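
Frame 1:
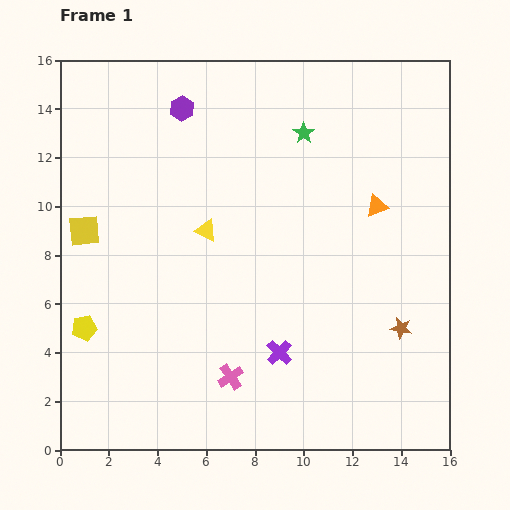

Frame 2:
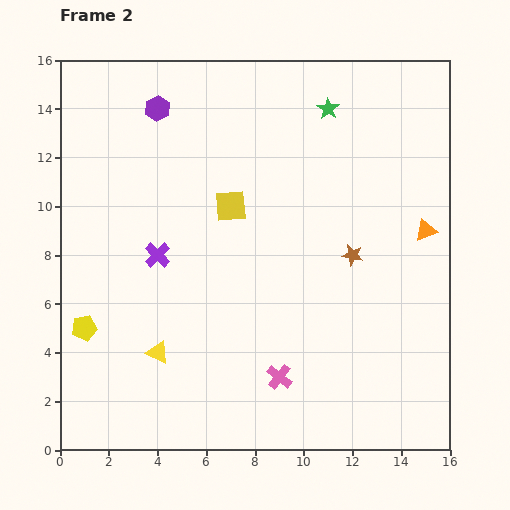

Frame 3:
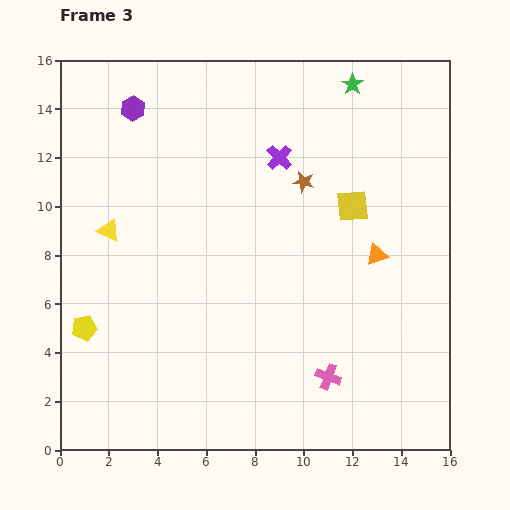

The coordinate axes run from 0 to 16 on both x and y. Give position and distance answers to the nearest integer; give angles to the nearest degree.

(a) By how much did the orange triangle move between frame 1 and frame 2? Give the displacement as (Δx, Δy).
(2, -1)

The orange triangle was at (13, 10) in frame 1 and (15, 9) in frame 2.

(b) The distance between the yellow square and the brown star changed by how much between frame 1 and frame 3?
-12

Distance in frame 1: 14. Distance in frame 3: 2.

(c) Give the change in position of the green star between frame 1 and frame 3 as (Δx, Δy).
(2, 2)

The green star was at (10, 13) in frame 1 and (12, 15) in frame 3.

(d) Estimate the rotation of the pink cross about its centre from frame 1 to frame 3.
36° counter-clockwise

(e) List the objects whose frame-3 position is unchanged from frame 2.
the yellow pentagon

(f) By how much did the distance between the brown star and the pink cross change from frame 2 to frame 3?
+2

Distance in frame 2: 6. Distance in frame 3: 8.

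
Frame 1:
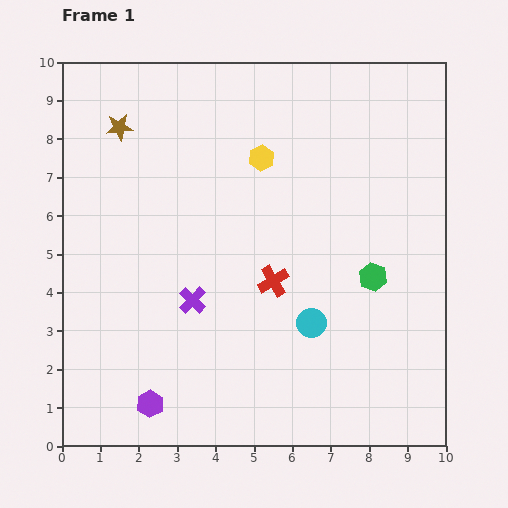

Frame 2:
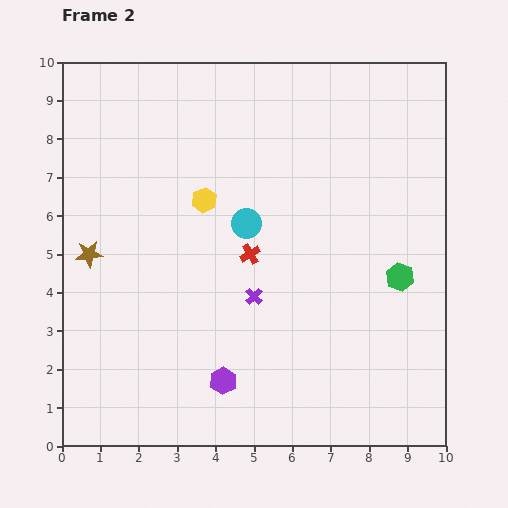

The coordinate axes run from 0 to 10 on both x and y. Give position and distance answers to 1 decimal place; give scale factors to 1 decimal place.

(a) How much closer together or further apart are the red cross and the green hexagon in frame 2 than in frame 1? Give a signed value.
+1.3

Distance in frame 1: 2.6. Distance in frame 2: 3.9.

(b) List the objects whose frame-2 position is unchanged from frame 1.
none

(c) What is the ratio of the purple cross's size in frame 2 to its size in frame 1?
0.6×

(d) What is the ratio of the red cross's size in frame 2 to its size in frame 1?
0.7×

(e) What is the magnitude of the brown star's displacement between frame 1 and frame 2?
3.4

The brown star moved from (1.5, 8.3) to (0.7, 5.0), a distance of √(0.8² + 3.3²) ≈ 3.4.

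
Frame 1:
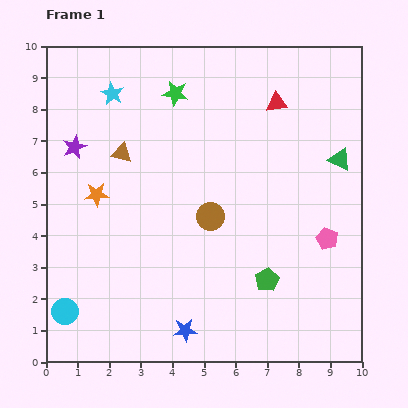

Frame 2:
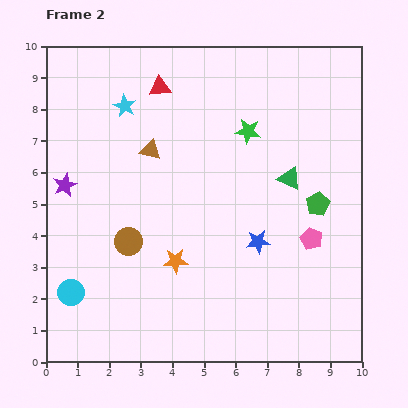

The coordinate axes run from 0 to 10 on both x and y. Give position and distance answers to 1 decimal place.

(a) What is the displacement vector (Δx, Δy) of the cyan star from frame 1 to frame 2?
(0.4, -0.4)

The cyan star was at (2.1, 8.5) in frame 1 and (2.5, 8.1) in frame 2.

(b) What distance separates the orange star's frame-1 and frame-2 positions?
3.3

The orange star moved from (1.6, 5.3) to (4.1, 3.2), a distance of √(2.5² + 2.1²) ≈ 3.3.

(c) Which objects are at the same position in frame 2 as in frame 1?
none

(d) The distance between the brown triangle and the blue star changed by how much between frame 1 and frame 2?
-1.4

Distance in frame 1: 5.9. Distance in frame 2: 4.5.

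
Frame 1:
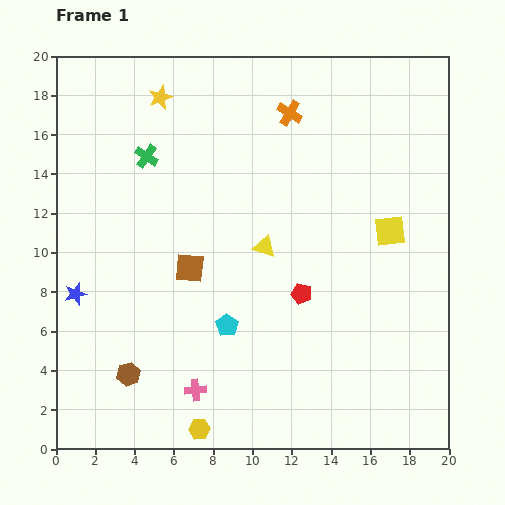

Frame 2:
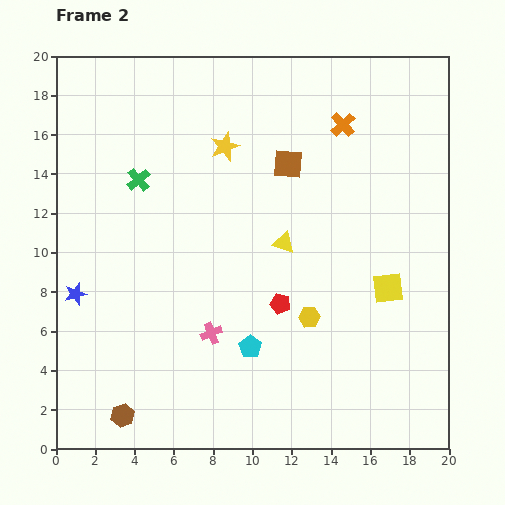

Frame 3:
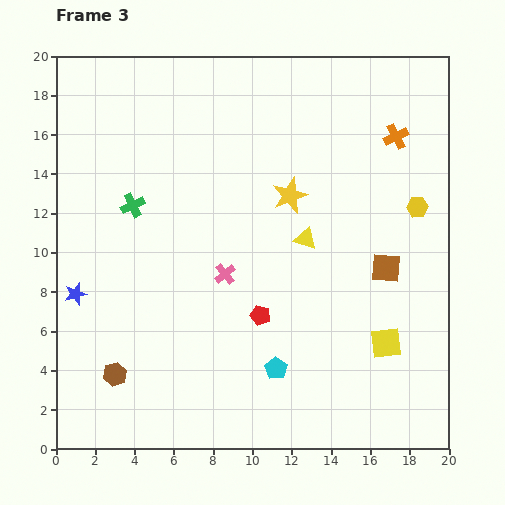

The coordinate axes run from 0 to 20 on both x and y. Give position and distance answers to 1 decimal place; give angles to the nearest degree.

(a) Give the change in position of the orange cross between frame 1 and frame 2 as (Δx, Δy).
(2.7, -0.6)

The orange cross was at (11.9, 17.1) in frame 1 and (14.6, 16.5) in frame 2.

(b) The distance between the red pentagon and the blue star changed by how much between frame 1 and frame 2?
-1.1

Distance in frame 1: 11.5. Distance in frame 2: 10.4.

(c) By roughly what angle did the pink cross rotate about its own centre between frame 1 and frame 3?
32° counter-clockwise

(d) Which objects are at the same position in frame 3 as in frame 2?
the blue star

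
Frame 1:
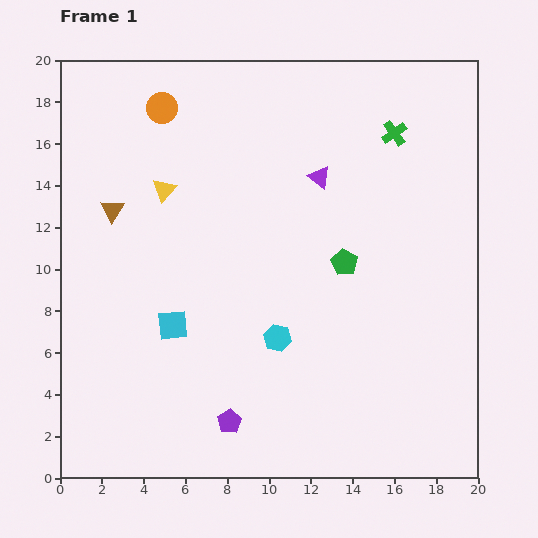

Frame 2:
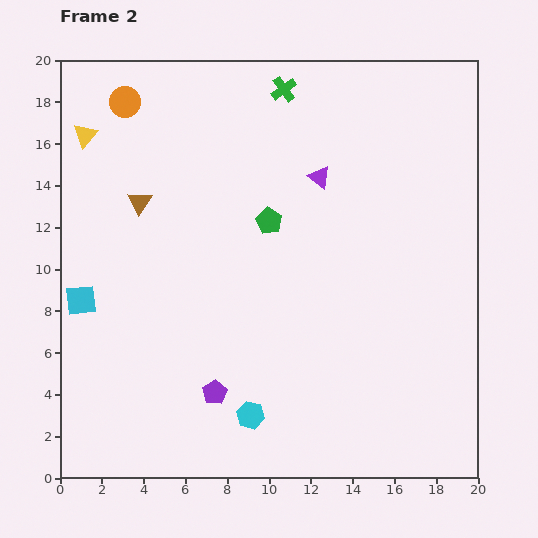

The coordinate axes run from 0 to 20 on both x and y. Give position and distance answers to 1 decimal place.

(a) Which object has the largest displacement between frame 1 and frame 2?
the green cross

(moved 5.7; next 4.6)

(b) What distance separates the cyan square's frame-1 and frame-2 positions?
4.6

The cyan square moved from (5.4, 7.3) to (1.0, 8.5), a distance of √(4.4² + 1.2²) ≈ 4.6.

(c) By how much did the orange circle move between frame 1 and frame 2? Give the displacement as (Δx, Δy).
(-1.8, 0.3)

The orange circle was at (4.9, 17.7) in frame 1 and (3.1, 18.0) in frame 2.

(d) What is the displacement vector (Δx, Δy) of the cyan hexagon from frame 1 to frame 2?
(-1.3, -3.7)

The cyan hexagon was at (10.4, 6.7) in frame 1 and (9.1, 3.0) in frame 2.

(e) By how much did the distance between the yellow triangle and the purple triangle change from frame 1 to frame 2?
+4.0

Distance in frame 1: 7.4. Distance in frame 2: 11.4.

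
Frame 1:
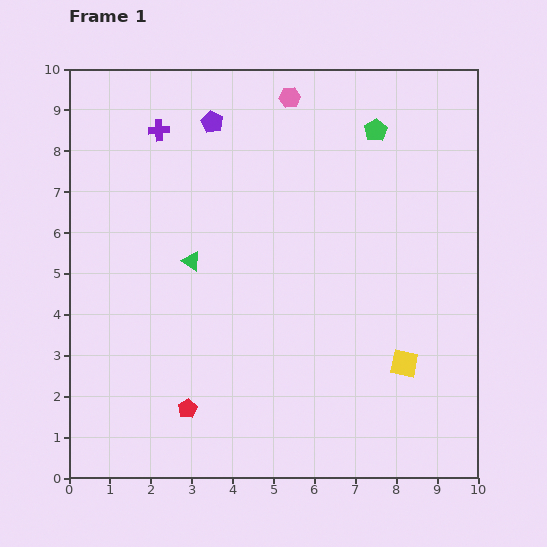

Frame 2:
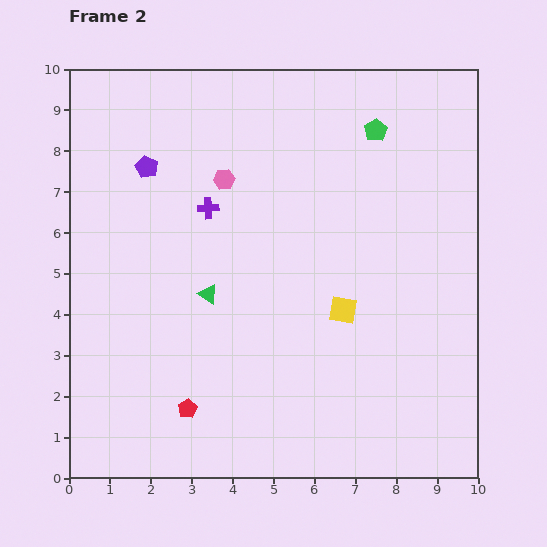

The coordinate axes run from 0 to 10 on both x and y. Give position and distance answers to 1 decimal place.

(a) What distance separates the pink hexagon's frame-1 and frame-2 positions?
2.6

The pink hexagon moved from (5.4, 9.3) to (3.8, 7.3), a distance of √(1.6² + 2.0²) ≈ 2.6.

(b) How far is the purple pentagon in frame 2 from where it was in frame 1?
1.9

The purple pentagon moved from (3.5, 8.7) to (1.9, 7.6), a distance of √(1.6² + 1.1²) ≈ 1.9.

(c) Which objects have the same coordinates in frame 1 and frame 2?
the green pentagon, the red pentagon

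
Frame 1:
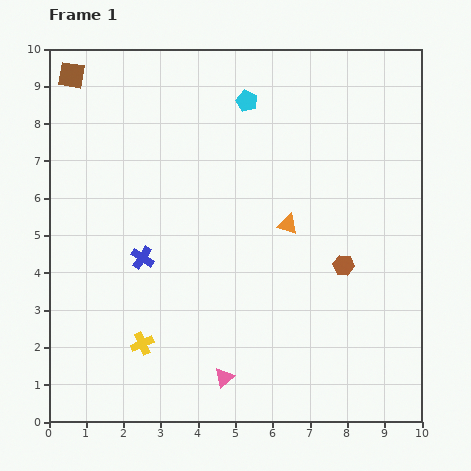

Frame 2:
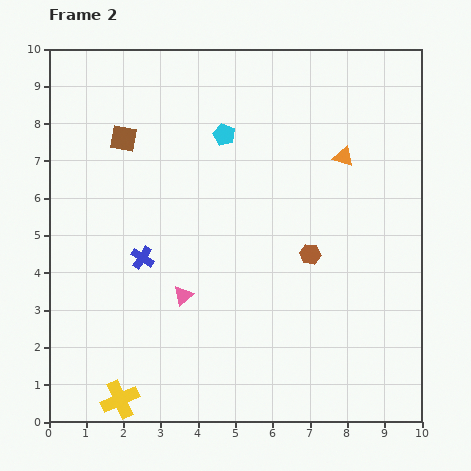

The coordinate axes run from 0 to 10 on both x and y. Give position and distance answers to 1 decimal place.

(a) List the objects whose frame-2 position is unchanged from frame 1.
the blue cross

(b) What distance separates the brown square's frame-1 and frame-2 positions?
2.2

The brown square moved from (0.6, 9.3) to (2.0, 7.6), a distance of √(1.4² + 1.7²) ≈ 2.2.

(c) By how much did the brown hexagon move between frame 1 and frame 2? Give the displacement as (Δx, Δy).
(-0.9, 0.3)

The brown hexagon was at (7.9, 4.2) in frame 1 and (7.0, 4.5) in frame 2.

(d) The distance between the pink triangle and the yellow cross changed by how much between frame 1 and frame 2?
+0.9

Distance in frame 1: 2.4. Distance in frame 2: 3.3.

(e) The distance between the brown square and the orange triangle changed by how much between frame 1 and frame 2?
-1.1

Distance in frame 1: 7.0. Distance in frame 2: 5.9.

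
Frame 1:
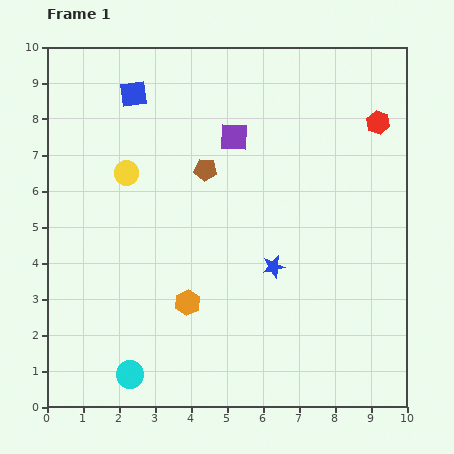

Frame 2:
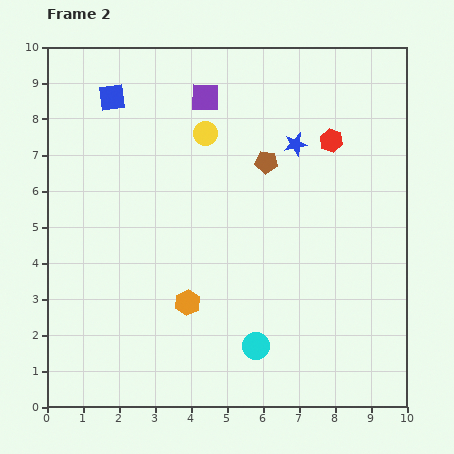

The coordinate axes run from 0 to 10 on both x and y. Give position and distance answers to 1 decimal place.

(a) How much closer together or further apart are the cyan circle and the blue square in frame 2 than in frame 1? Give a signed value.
+0.2

Distance in frame 1: 7.8. Distance in frame 2: 8.0.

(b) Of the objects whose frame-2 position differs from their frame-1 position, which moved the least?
the blue square

(moved 0.6)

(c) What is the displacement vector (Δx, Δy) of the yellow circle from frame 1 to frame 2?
(2.2, 1.1)

The yellow circle was at (2.2, 6.5) in frame 1 and (4.4, 7.6) in frame 2.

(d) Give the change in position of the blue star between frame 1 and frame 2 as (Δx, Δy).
(0.6, 3.4)

The blue star was at (6.3, 3.9) in frame 1 and (6.9, 7.3) in frame 2.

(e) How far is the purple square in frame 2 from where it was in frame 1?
1.4

The purple square moved from (5.2, 7.5) to (4.4, 8.6), a distance of √(0.8² + 1.1²) ≈ 1.4.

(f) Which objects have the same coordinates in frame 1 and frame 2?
the orange hexagon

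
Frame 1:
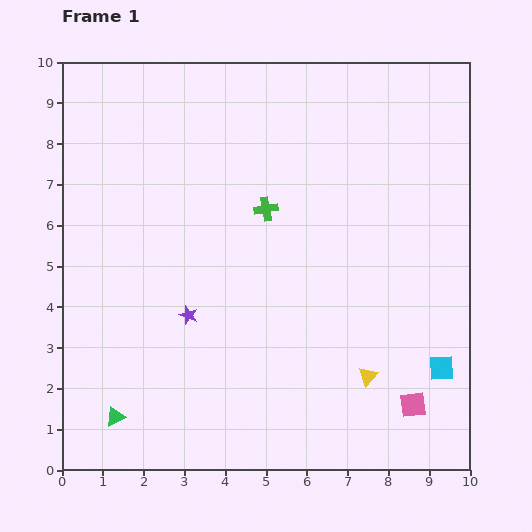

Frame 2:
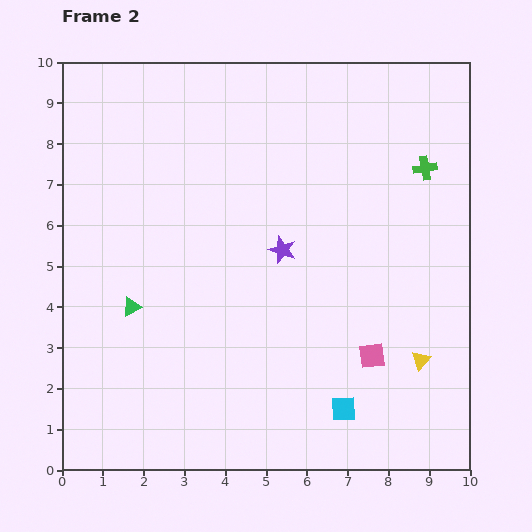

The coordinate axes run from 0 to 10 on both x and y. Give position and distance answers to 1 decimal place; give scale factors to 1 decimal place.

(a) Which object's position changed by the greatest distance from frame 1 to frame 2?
the green cross

(moved 4.0; next 2.8)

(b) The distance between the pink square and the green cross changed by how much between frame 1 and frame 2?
-1.2

Distance in frame 1: 6.0. Distance in frame 2: 4.8.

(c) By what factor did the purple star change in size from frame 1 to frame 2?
1.4×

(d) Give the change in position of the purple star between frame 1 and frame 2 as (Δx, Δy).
(2.3, 1.6)

The purple star was at (3.1, 3.8) in frame 1 and (5.4, 5.4) in frame 2.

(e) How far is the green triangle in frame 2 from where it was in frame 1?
2.7

The green triangle moved from (1.3, 1.3) to (1.7, 4.0), a distance of √(0.4² + 2.7²) ≈ 2.7.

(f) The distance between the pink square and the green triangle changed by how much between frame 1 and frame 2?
-1.3

Distance in frame 1: 7.3. Distance in frame 2: 6.0.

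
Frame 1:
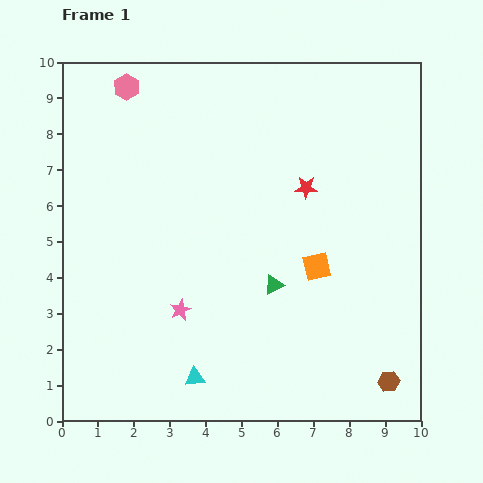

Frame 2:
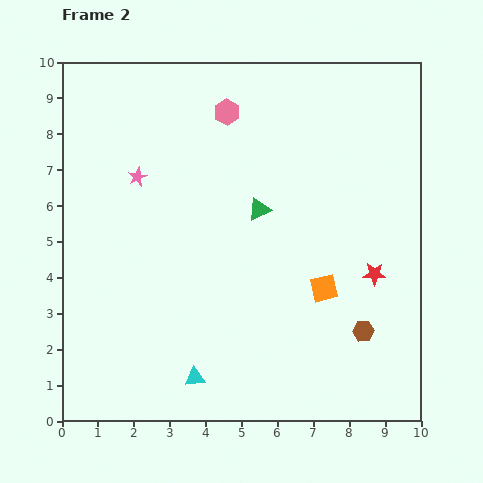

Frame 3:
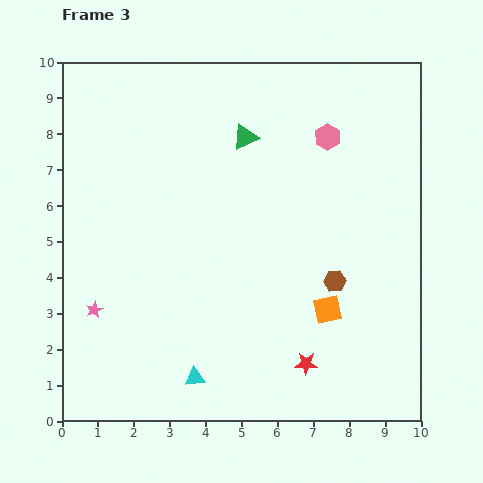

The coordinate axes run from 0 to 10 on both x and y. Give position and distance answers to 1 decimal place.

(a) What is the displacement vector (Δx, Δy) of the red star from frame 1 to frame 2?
(1.9, -2.4)

The red star was at (6.8, 6.5) in frame 1 and (8.7, 4.1) in frame 2.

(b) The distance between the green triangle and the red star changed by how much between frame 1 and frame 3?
+3.7

Distance in frame 1: 2.8. Distance in frame 3: 6.5.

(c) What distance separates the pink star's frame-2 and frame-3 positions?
3.9

The pink star moved from (2.1, 6.8) to (0.9, 3.1), a distance of √(1.2² + 3.7²) ≈ 3.9.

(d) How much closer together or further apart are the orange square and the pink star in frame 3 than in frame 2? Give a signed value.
+0.4

Distance in frame 2: 6.1. Distance in frame 3: 6.5.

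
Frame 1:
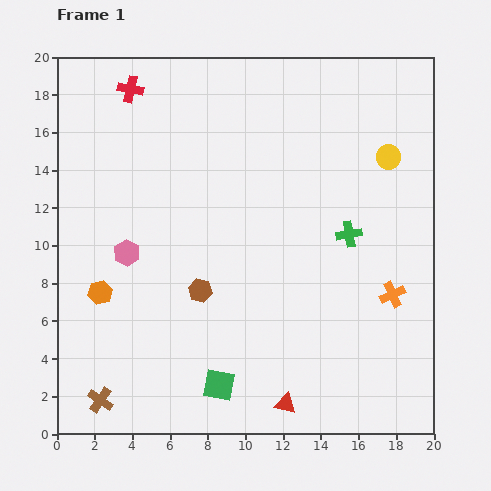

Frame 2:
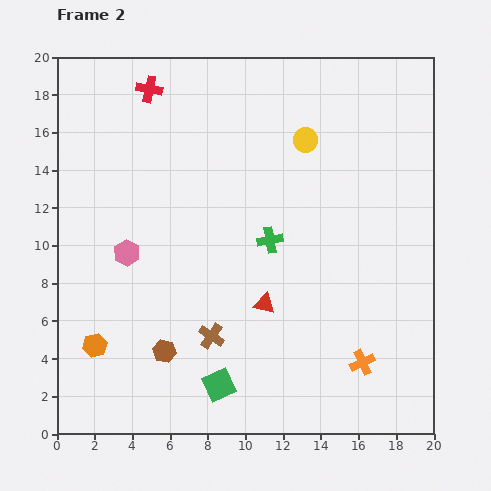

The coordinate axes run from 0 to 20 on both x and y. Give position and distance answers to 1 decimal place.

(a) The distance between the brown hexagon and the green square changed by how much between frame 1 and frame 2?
-1.7

Distance in frame 1: 5.1. Distance in frame 2: 3.4.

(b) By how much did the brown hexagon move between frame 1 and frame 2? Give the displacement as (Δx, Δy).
(-1.9, -3.2)

The brown hexagon was at (7.6, 7.6) in frame 1 and (5.7, 4.4) in frame 2.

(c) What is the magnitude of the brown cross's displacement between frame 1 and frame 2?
6.8

The brown cross moved from (2.3, 1.8) to (8.2, 5.2), a distance of √(5.9² + 3.4²) ≈ 6.8.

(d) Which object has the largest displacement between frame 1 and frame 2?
the brown cross

(moved 6.8; next 5.4)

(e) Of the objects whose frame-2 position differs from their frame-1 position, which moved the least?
the red cross

(moved 1.0)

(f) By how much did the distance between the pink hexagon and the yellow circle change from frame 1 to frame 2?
-3.6

Distance in frame 1: 14.8. Distance in frame 2: 11.2.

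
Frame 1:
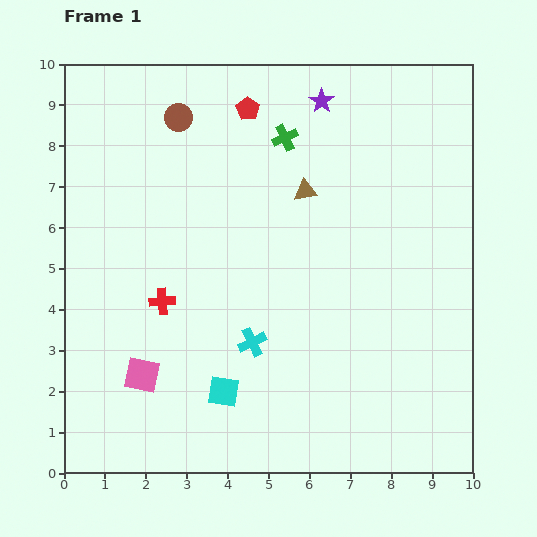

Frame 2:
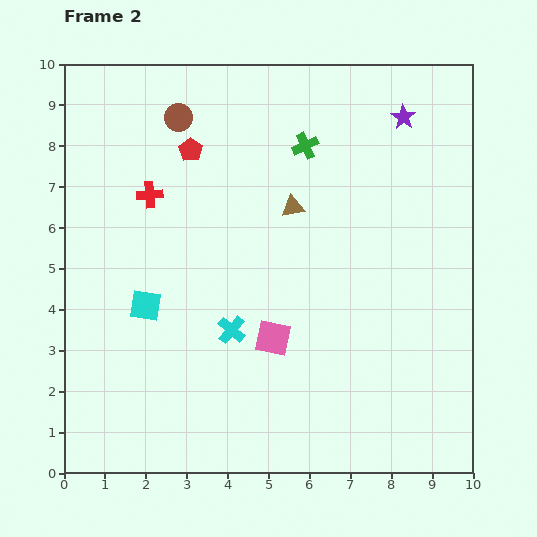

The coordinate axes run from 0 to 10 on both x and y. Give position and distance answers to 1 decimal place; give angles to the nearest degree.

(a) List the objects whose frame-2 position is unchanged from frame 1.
the brown circle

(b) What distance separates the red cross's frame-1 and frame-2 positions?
2.6

The red cross moved from (2.4, 4.2) to (2.1, 6.8), a distance of √(0.3² + 2.6²) ≈ 2.6.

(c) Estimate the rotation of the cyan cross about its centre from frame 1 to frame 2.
24° counter-clockwise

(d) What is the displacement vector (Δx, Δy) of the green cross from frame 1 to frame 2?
(0.5, -0.2)

The green cross was at (5.4, 8.2) in frame 1 and (5.9, 8.0) in frame 2.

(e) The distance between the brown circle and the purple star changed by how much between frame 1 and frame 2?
+2.0

Distance in frame 1: 3.5. Distance in frame 2: 5.5.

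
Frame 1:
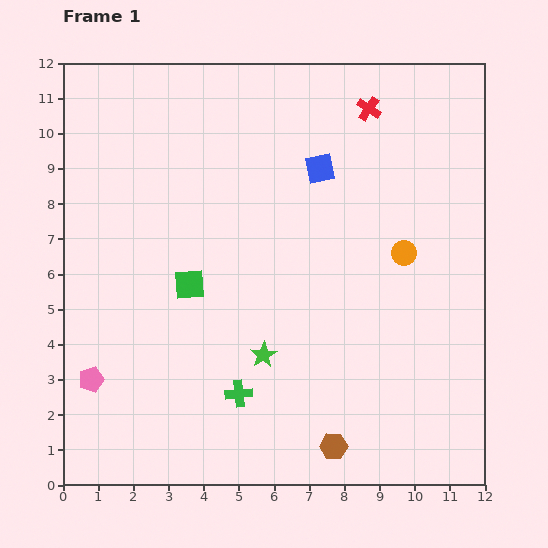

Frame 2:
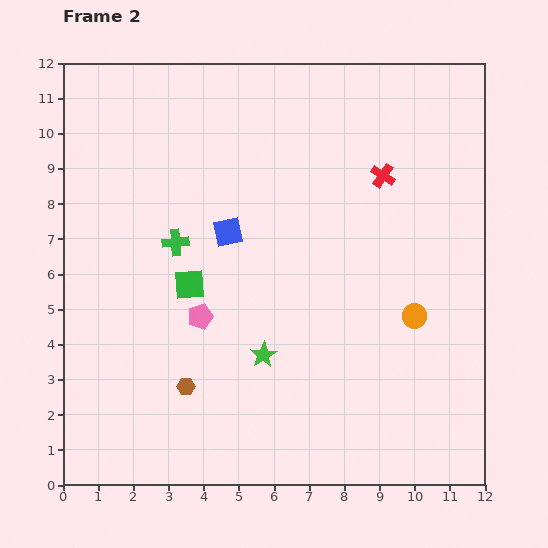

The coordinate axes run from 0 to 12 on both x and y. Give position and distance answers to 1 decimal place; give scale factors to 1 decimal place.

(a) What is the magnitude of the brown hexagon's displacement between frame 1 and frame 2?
4.5

The brown hexagon moved from (7.7, 1.1) to (3.5, 2.8), a distance of √(4.2² + 1.7²) ≈ 4.5.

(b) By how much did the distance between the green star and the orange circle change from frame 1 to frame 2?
-0.5

Distance in frame 1: 4.9. Distance in frame 2: 4.4.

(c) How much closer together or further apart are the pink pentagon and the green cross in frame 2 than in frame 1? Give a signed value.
-2.0

Distance in frame 1: 4.2. Distance in frame 2: 2.2.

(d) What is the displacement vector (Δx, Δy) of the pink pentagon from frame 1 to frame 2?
(3.1, 1.8)

The pink pentagon was at (0.8, 3.0) in frame 1 and (3.9, 4.8) in frame 2.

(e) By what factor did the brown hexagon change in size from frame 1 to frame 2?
0.7×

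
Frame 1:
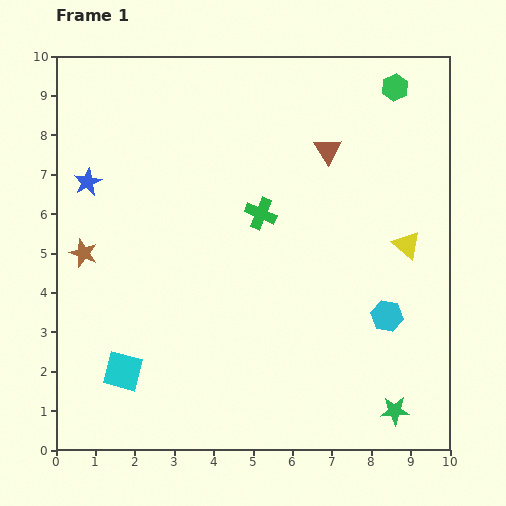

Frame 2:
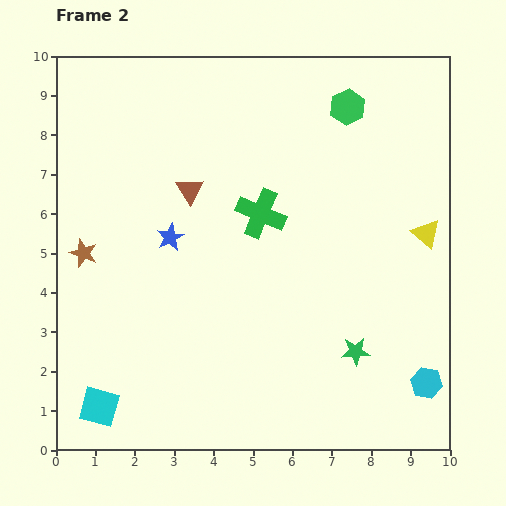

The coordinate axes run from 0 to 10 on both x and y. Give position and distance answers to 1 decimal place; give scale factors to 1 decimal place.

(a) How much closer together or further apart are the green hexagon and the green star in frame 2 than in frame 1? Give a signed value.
-2.0

Distance in frame 1: 8.2. Distance in frame 2: 6.2.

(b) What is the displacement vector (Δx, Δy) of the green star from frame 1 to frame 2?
(-1.0, 1.5)

The green star was at (8.6, 1.0) in frame 1 and (7.6, 2.5) in frame 2.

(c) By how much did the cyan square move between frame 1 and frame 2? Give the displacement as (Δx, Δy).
(-0.6, -0.9)

The cyan square was at (1.7, 2.0) in frame 1 and (1.1, 1.1) in frame 2.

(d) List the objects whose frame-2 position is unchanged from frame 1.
the green cross, the brown star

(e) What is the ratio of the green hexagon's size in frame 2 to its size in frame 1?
1.3×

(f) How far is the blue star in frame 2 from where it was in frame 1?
2.5

The blue star moved from (0.8, 6.8) to (2.9, 5.4), a distance of √(2.1² + 1.4²) ≈ 2.5.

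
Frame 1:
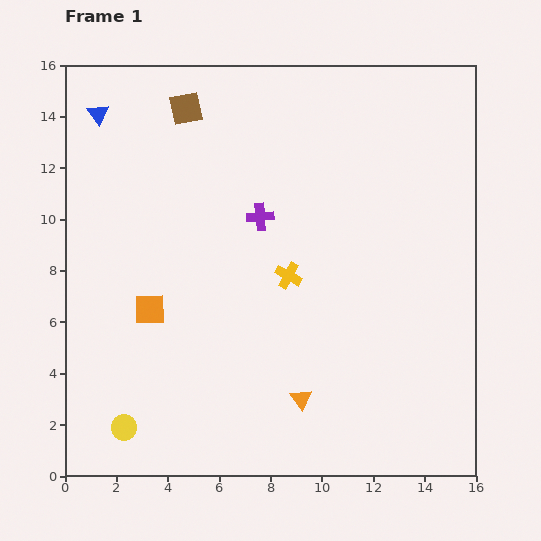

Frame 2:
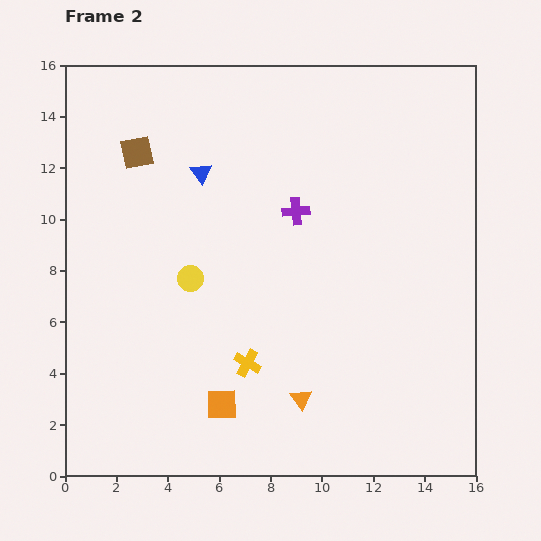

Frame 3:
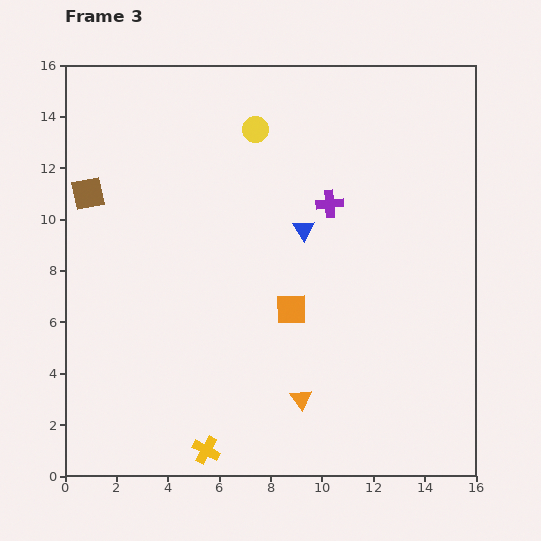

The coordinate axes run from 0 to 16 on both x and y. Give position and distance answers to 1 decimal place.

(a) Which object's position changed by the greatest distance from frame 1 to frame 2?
the yellow circle

(moved 6.4; next 4.6)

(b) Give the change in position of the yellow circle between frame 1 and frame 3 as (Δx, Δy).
(5.1, 11.6)

The yellow circle was at (2.3, 1.9) in frame 1 and (7.4, 13.5) in frame 3.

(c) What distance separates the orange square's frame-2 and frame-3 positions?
4.6

The orange square moved from (6.1, 2.8) to (8.8, 6.5), a distance of √(2.7² + 3.7²) ≈ 4.6.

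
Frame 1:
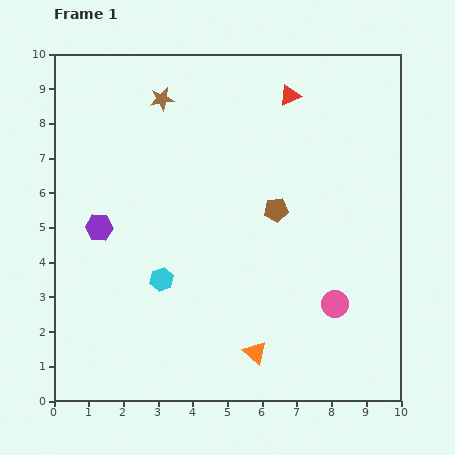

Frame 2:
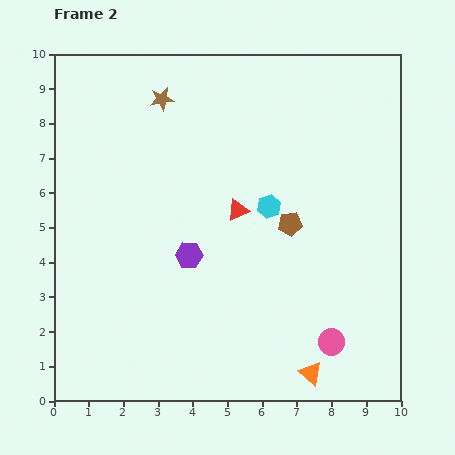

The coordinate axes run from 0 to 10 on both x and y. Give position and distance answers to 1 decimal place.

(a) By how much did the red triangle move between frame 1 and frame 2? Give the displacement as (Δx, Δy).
(-1.5, -3.3)

The red triangle was at (6.8, 8.8) in frame 1 and (5.3, 5.5) in frame 2.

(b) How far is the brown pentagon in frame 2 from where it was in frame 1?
0.6

The brown pentagon moved from (6.4, 5.5) to (6.8, 5.1), a distance of √(0.4² + 0.4²) ≈ 0.6.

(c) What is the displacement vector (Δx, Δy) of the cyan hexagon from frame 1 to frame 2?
(3.1, 2.1)

The cyan hexagon was at (3.1, 3.5) in frame 1 and (6.2, 5.6) in frame 2.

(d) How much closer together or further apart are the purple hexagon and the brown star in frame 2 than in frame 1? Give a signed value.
+0.5

Distance in frame 1: 4.1. Distance in frame 2: 4.6.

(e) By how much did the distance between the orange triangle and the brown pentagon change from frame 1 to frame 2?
+0.2

Distance in frame 1: 4.1. Distance in frame 2: 4.3.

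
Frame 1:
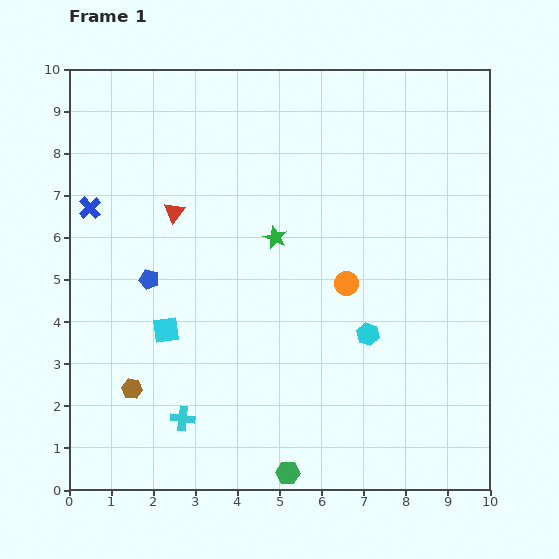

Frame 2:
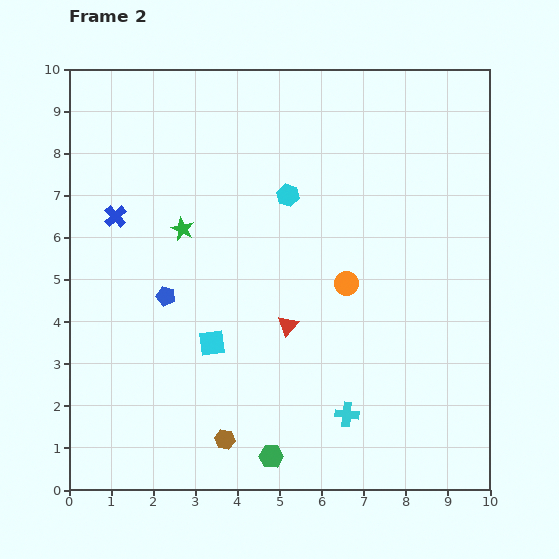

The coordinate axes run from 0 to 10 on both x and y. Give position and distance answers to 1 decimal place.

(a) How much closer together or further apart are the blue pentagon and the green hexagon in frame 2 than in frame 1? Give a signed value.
-1.2

Distance in frame 1: 5.7. Distance in frame 2: 4.5.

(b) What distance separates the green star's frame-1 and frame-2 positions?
2.2

The green star moved from (4.9, 6.0) to (2.7, 6.2), a distance of √(2.2² + 0.2²) ≈ 2.2.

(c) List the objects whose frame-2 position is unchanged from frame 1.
the orange circle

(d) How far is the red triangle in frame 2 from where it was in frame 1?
3.8

The red triangle moved from (2.5, 6.6) to (5.2, 3.9), a distance of √(2.7² + 2.7²) ≈ 3.8.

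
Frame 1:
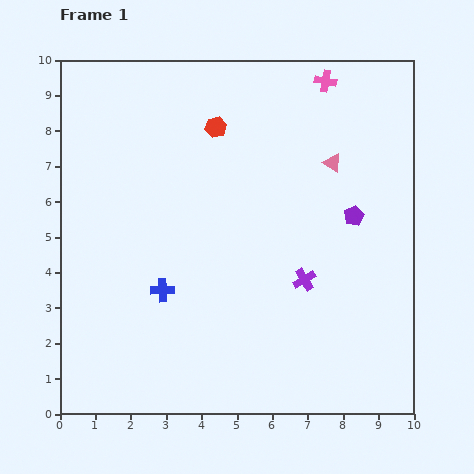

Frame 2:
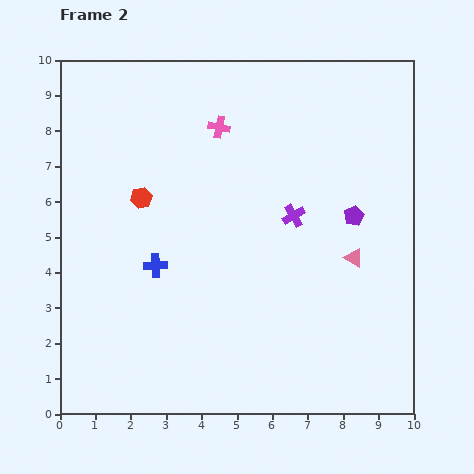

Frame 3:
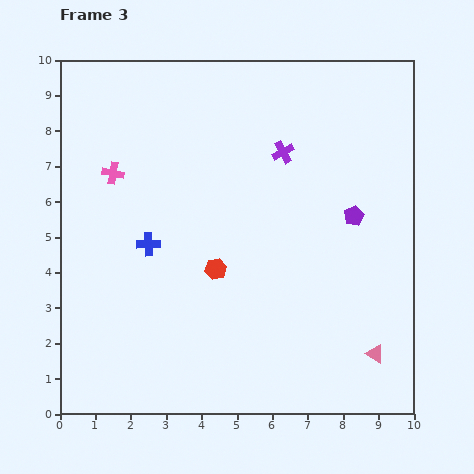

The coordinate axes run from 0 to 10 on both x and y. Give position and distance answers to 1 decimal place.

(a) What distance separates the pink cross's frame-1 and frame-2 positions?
3.3

The pink cross moved from (7.5, 9.4) to (4.5, 8.1), a distance of √(3.0² + 1.3²) ≈ 3.3.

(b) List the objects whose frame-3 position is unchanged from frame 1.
the purple pentagon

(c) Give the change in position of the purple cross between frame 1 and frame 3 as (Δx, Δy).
(-0.6, 3.6)

The purple cross was at (6.9, 3.8) in frame 1 and (6.3, 7.4) in frame 3.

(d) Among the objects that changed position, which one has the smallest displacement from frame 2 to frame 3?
the blue cross

(moved 0.6)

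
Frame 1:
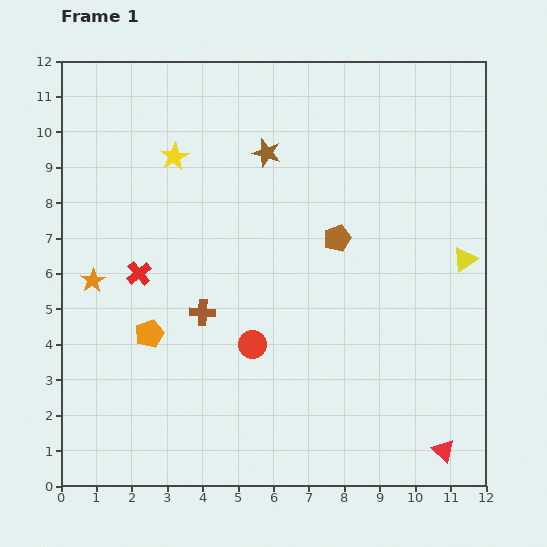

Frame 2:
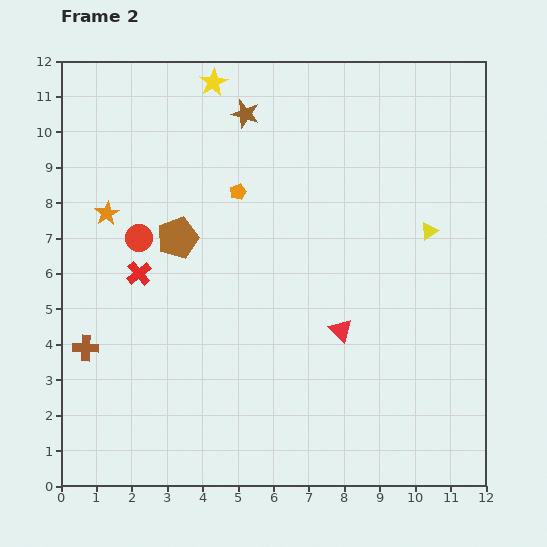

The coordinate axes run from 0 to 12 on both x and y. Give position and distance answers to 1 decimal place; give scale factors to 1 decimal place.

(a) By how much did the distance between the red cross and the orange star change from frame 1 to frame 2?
+0.6

Distance in frame 1: 1.3. Distance in frame 2: 1.9.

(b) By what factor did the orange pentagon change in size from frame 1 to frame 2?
0.6×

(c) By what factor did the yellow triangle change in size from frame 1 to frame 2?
0.7×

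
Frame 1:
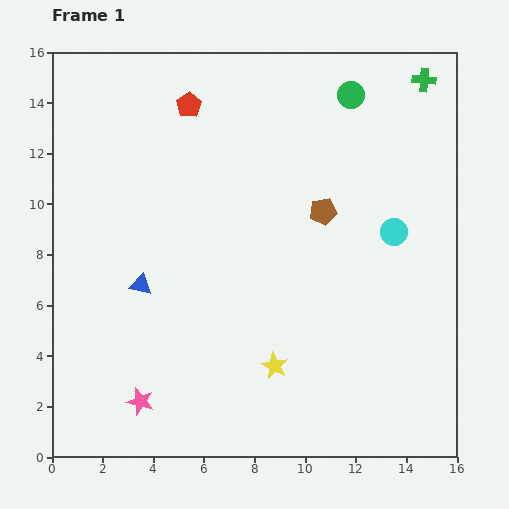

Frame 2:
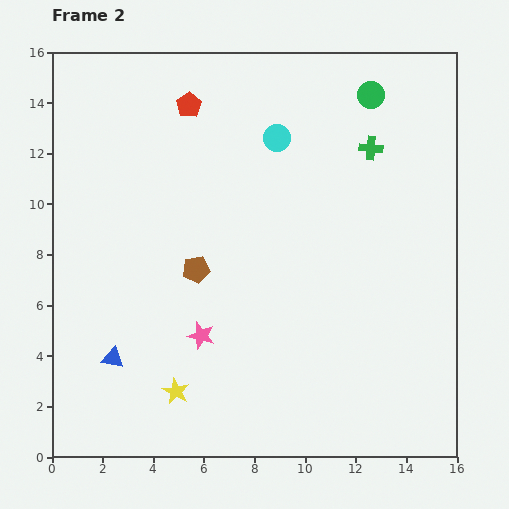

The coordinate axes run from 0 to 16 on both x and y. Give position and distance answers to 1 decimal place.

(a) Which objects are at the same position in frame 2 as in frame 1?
the red pentagon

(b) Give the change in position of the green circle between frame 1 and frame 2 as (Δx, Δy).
(0.8, 0.0)

The green circle was at (11.8, 14.3) in frame 1 and (12.6, 14.3) in frame 2.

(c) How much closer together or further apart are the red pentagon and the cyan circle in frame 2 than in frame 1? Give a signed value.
-5.8

Distance in frame 1: 9.5. Distance in frame 2: 3.7.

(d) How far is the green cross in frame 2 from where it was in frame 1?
3.4

The green cross moved from (14.7, 14.9) to (12.6, 12.2), a distance of √(2.1² + 2.7²) ≈ 3.4.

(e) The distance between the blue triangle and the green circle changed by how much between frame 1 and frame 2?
+3.4

Distance in frame 1: 11.2. Distance in frame 2: 14.6.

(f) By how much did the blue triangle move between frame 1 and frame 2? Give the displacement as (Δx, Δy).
(-1.1, -2.9)

The blue triangle was at (3.5, 6.8) in frame 1 and (2.4, 3.9) in frame 2.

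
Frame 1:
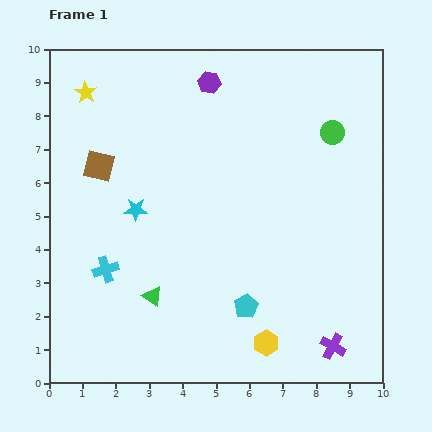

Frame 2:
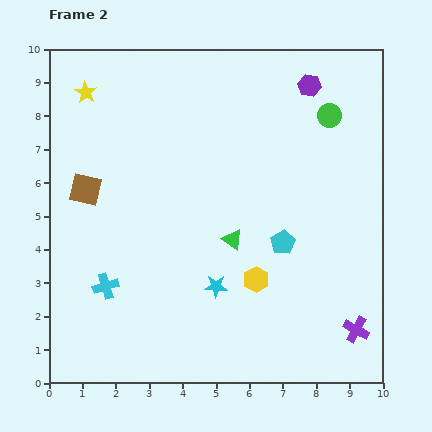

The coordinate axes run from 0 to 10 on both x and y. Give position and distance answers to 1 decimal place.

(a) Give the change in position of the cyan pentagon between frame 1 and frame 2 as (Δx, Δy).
(1.1, 1.9)

The cyan pentagon was at (5.9, 2.3) in frame 1 and (7.0, 4.2) in frame 2.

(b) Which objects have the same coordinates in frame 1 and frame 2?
the yellow star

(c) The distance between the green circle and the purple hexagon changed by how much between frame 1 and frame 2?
-2.9

Distance in frame 1: 4.0. Distance in frame 2: 1.1.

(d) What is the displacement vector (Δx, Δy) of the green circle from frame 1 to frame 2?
(-0.1, 0.5)

The green circle was at (8.5, 7.5) in frame 1 and (8.4, 8.0) in frame 2.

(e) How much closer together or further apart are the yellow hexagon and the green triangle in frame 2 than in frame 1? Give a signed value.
-2.3

Distance in frame 1: 3.7. Distance in frame 2: 1.4.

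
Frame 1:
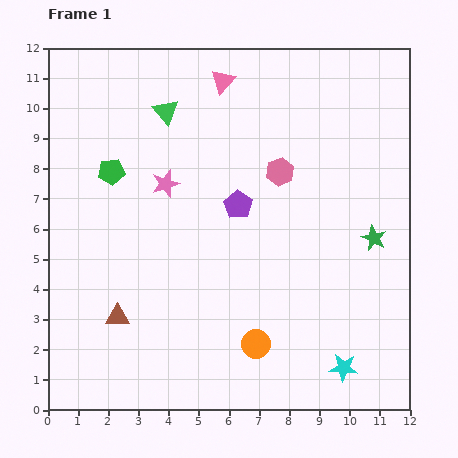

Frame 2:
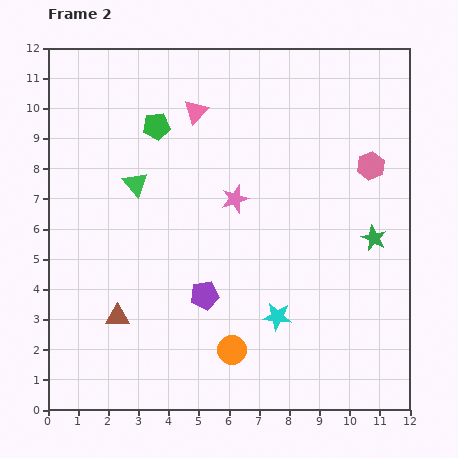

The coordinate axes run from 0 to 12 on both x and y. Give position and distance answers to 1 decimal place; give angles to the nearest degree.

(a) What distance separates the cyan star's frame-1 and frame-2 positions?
2.8

The cyan star moved from (9.8, 1.4) to (7.6, 3.1), a distance of √(2.2² + 1.7²) ≈ 2.8.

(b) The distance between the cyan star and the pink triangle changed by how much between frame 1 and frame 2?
-3.0

Distance in frame 1: 10.3. Distance in frame 2: 7.3.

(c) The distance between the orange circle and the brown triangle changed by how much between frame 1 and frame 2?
-0.7

Distance in frame 1: 4.7. Distance in frame 2: 4.0.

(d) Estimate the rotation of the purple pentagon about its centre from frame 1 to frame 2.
29° clockwise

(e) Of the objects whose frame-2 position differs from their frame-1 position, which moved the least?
the orange circle

(moved 0.8)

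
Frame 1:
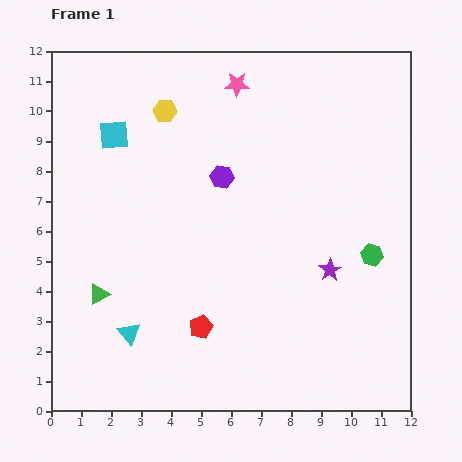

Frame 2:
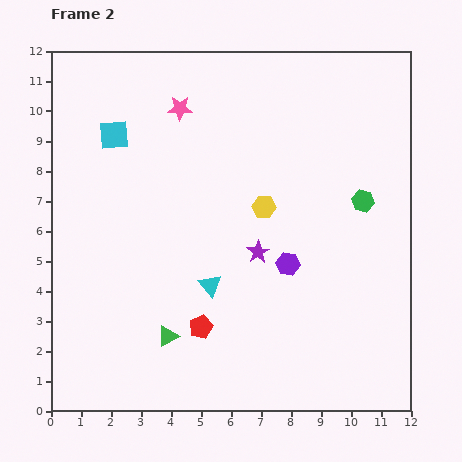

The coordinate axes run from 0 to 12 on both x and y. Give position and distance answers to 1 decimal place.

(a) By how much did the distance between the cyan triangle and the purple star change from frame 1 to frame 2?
-5.1

Distance in frame 1: 7.0. Distance in frame 2: 1.9.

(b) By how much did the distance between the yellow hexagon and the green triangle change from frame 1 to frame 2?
-1.1

Distance in frame 1: 6.5. Distance in frame 2: 5.4.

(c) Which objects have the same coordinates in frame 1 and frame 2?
the cyan square, the red pentagon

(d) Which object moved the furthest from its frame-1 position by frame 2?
the yellow hexagon

(moved 4.6; next 3.6)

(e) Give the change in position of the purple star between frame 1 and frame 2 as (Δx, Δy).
(-2.4, 0.6)

The purple star was at (9.3, 4.7) in frame 1 and (6.9, 5.3) in frame 2.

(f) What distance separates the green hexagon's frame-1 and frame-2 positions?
1.8

The green hexagon moved from (10.7, 5.2) to (10.4, 7.0), a distance of √(0.3² + 1.8²) ≈ 1.8.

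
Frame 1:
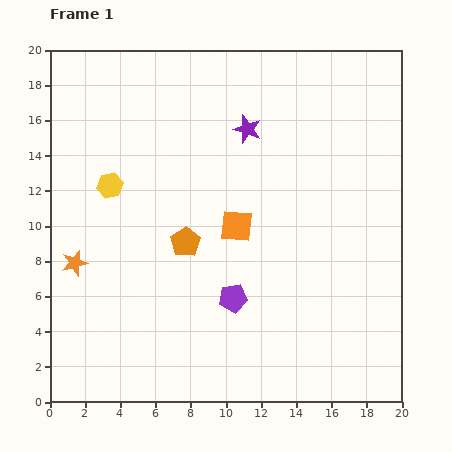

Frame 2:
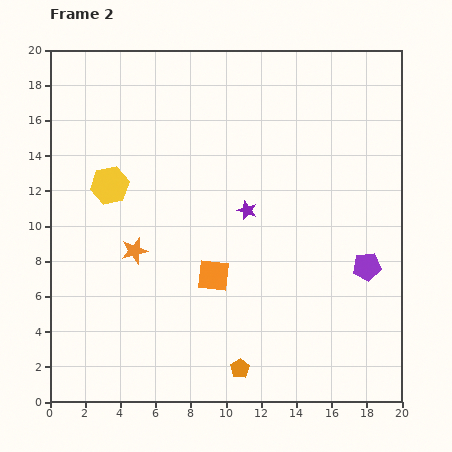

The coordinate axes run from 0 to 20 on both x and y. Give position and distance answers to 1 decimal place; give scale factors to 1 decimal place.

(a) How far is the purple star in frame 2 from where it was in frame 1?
4.6

The purple star moved from (11.2, 15.5) to (11.2, 10.9), a distance of √(0.0² + 4.6²) ≈ 4.6.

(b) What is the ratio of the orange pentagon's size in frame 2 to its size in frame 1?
0.6×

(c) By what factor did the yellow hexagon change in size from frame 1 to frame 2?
1.5×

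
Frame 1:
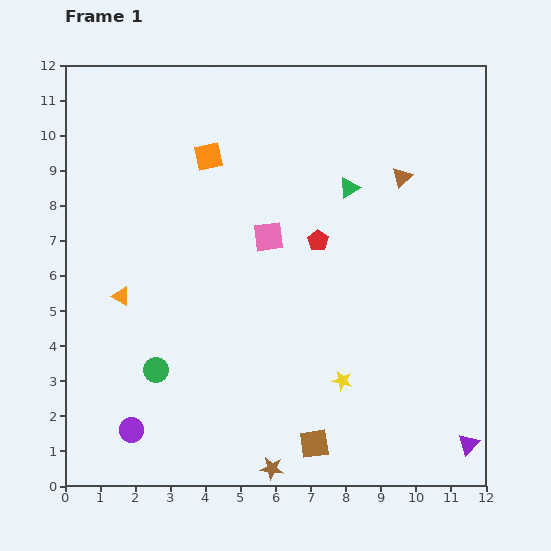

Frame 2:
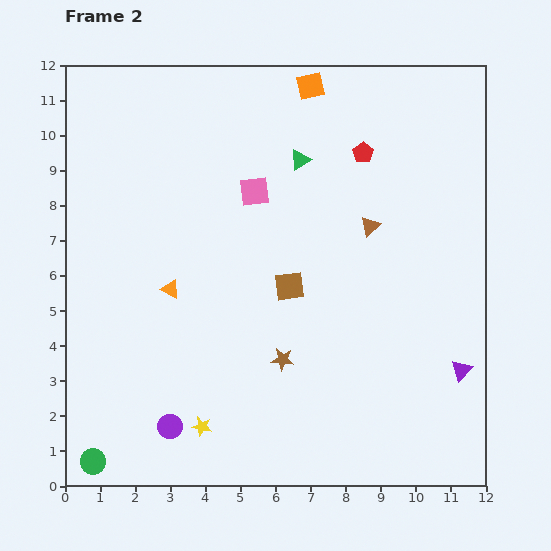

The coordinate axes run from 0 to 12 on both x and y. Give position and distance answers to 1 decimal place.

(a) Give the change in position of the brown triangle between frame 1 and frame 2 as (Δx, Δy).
(-0.9, -1.4)

The brown triangle was at (9.6, 8.8) in frame 1 and (8.7, 7.4) in frame 2.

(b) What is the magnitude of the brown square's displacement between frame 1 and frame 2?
4.6

The brown square moved from (7.1, 1.2) to (6.4, 5.7), a distance of √(0.7² + 4.5²) ≈ 4.6.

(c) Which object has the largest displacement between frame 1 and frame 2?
the brown square

(moved 4.6; next 4.2)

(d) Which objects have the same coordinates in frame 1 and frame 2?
none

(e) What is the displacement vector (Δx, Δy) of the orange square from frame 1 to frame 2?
(2.9, 2.0)

The orange square was at (4.1, 9.4) in frame 1 and (7.0, 11.4) in frame 2.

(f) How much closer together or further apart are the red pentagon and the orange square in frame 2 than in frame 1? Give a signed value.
-1.5

Distance in frame 1: 3.9. Distance in frame 2: 2.4.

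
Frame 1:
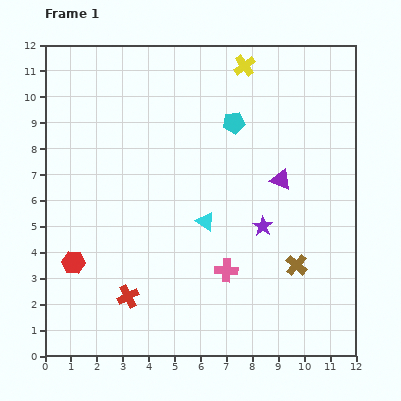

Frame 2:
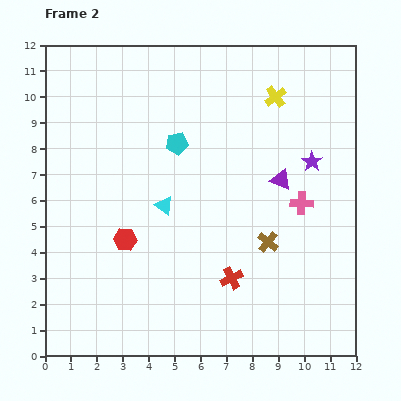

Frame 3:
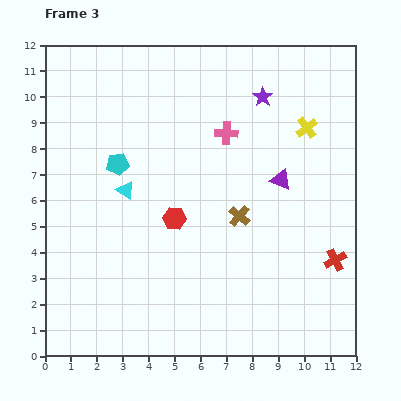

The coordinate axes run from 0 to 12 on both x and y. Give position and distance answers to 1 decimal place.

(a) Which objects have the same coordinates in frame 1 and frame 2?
the purple triangle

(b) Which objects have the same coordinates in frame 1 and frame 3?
the purple triangle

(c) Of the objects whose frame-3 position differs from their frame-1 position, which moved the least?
the brown cross

(moved 2.9)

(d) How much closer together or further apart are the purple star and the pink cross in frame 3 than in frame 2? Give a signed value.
+0.4

Distance in frame 2: 1.6. Distance in frame 3: 2.0.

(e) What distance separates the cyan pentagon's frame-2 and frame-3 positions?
2.4

The cyan pentagon moved from (5.1, 8.2) to (2.8, 7.4), a distance of √(2.3² + 0.8²) ≈ 2.4.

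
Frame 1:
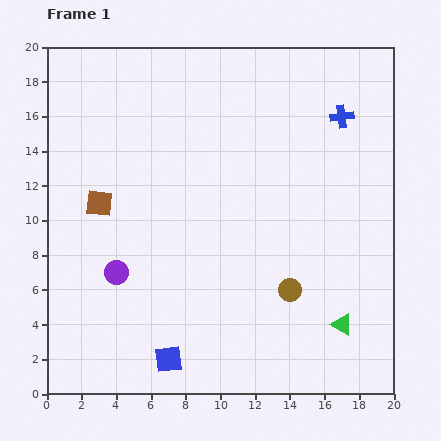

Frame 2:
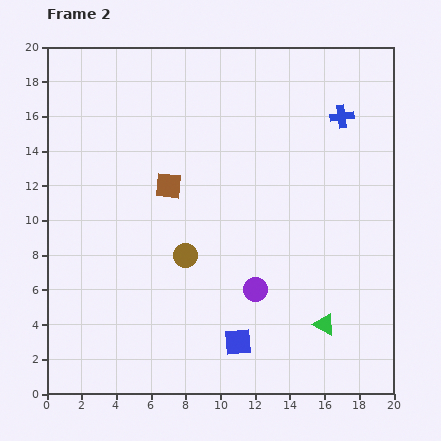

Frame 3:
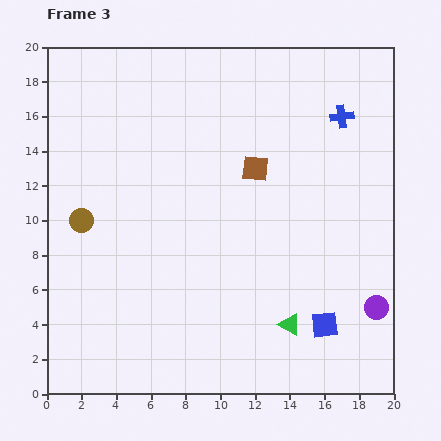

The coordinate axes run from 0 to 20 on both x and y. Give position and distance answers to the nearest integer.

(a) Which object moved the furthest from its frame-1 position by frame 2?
the purple circle

(moved 8; next 6)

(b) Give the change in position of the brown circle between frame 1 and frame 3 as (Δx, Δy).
(-12, 4)

The brown circle was at (14, 6) in frame 1 and (2, 10) in frame 3.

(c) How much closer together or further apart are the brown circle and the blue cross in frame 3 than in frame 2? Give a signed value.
+4

Distance in frame 2: 12. Distance in frame 3: 16.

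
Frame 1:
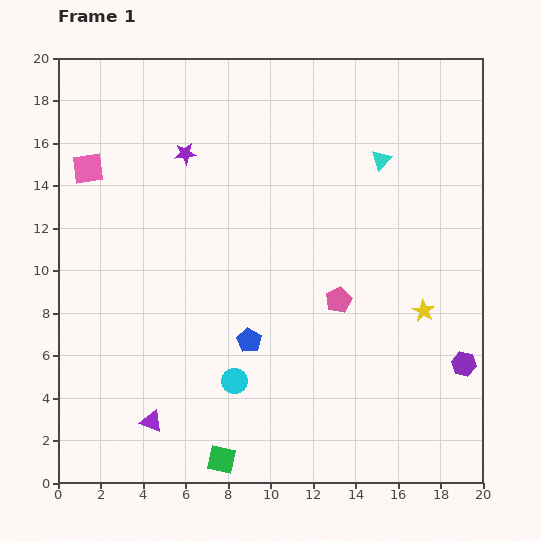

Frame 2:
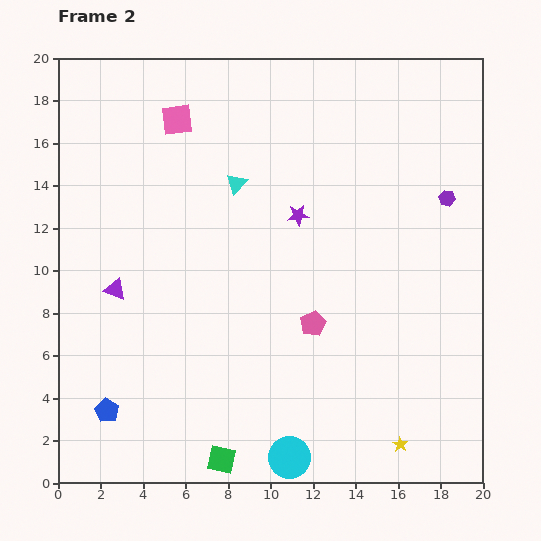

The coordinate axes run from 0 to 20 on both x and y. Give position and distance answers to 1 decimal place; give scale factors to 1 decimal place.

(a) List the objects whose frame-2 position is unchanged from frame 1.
the green square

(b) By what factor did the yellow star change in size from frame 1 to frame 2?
0.7×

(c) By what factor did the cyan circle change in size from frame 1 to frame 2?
1.6×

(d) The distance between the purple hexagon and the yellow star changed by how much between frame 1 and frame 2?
+8.7

Distance in frame 1: 3.1. Distance in frame 2: 11.8.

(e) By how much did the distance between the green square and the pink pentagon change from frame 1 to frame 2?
-1.6

Distance in frame 1: 9.3. Distance in frame 2: 7.7.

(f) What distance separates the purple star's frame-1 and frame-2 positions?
6.0

The purple star moved from (6.0, 15.5) to (11.3, 12.6), a distance of √(5.3² + 2.9²) ≈ 6.0.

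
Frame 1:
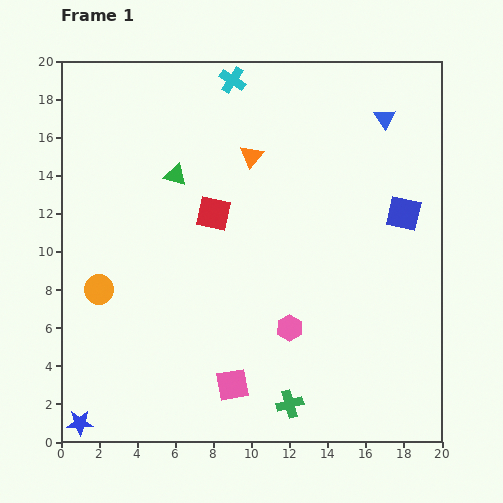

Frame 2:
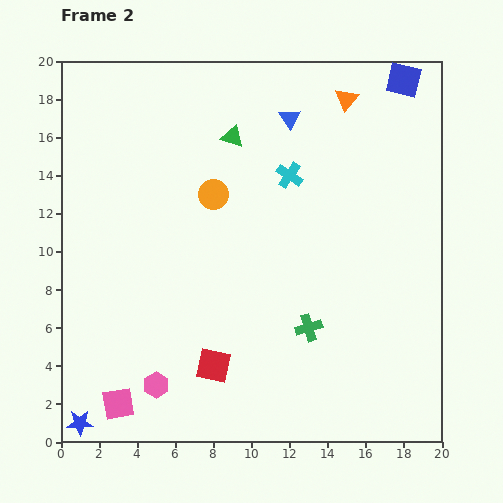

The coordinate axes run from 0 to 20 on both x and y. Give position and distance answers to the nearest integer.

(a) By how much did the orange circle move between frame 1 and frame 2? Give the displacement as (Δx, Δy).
(6, 5)

The orange circle was at (2, 8) in frame 1 and (8, 13) in frame 2.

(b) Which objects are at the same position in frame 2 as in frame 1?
the blue star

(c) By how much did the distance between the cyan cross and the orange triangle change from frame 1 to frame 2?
+1

Distance in frame 1: 4. Distance in frame 2: 5.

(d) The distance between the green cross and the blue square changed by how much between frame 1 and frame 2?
+2

Distance in frame 1: 12. Distance in frame 2: 14.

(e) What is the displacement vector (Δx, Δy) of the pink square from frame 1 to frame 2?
(-6, -1)

The pink square was at (9, 3) in frame 1 and (3, 2) in frame 2.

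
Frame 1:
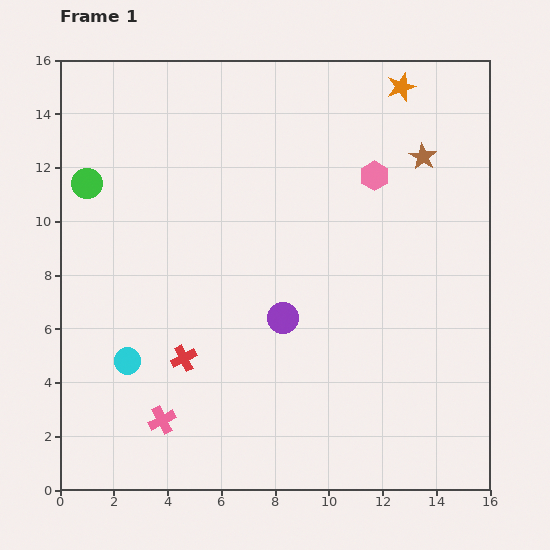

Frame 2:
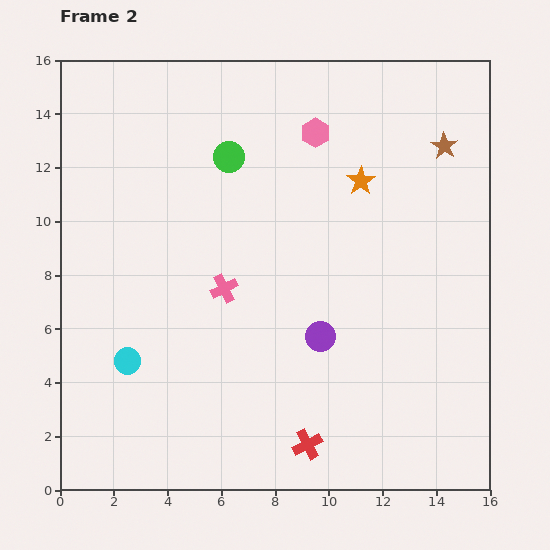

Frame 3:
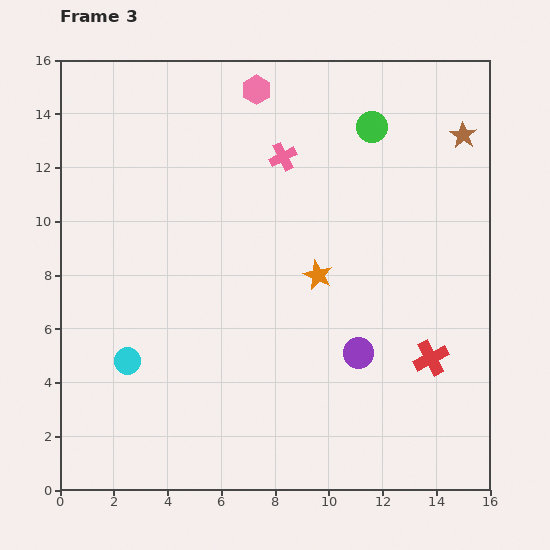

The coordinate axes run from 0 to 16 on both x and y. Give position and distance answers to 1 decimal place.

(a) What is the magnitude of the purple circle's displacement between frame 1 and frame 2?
1.6

The purple circle moved from (8.3, 6.4) to (9.7, 5.7), a distance of √(1.4² + 0.7²) ≈ 1.6.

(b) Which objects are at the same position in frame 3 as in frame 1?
the cyan circle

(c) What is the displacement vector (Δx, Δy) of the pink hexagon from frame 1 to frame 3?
(-4.4, 3.2)

The pink hexagon was at (11.7, 11.7) in frame 1 and (7.3, 14.9) in frame 3.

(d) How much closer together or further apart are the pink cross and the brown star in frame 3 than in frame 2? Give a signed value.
-3.1

Distance in frame 2: 9.8. Distance in frame 3: 6.7.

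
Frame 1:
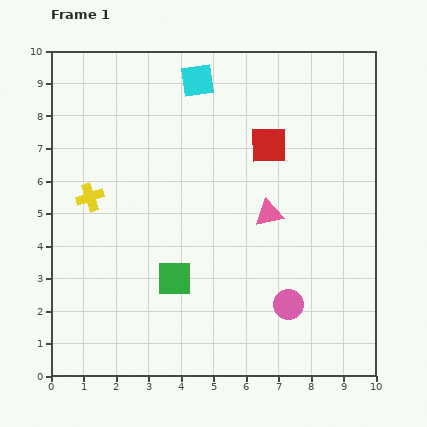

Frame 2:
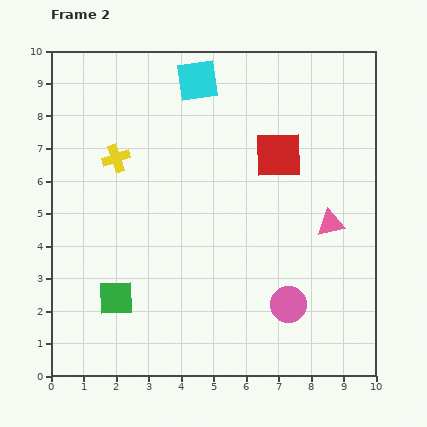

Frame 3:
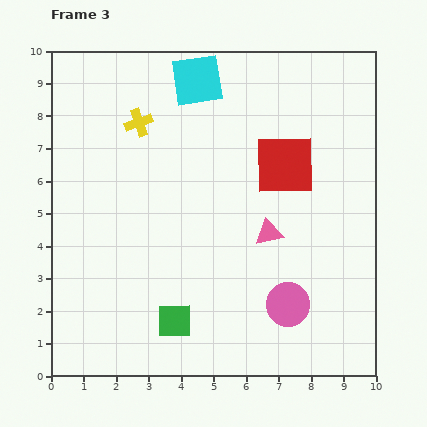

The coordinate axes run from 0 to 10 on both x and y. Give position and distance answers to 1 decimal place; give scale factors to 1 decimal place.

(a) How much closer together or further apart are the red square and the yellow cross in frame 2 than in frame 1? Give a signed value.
-0.7

Distance in frame 1: 5.7. Distance in frame 2: 5.0.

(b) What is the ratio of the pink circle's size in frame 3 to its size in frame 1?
1.4×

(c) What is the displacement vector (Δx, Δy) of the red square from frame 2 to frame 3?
(0.2, -0.3)

The red square was at (7.0, 6.8) in frame 2 and (7.2, 6.5) in frame 3.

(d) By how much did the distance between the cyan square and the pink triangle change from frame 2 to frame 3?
-0.8

Distance in frame 2: 6.0. Distance in frame 3: 5.2.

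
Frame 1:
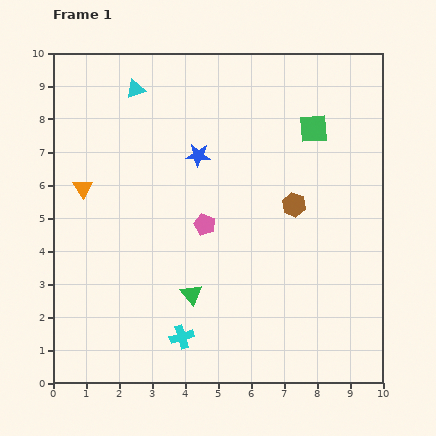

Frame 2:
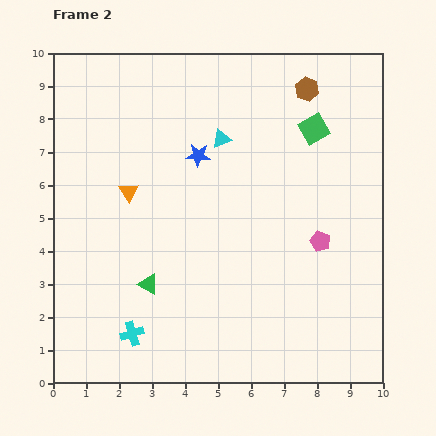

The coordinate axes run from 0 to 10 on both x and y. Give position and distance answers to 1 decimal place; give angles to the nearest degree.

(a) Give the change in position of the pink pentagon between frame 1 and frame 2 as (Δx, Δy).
(3.5, -0.5)

The pink pentagon was at (4.6, 4.8) in frame 1 and (8.1, 4.3) in frame 2.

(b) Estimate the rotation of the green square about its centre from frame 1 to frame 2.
26° counter-clockwise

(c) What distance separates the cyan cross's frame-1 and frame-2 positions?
1.5

The cyan cross moved from (3.9, 1.4) to (2.4, 1.5), a distance of √(1.5² + 0.1²) ≈ 1.5.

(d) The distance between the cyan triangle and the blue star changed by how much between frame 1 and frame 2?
-1.9

Distance in frame 1: 2.8. Distance in frame 2: 0.9.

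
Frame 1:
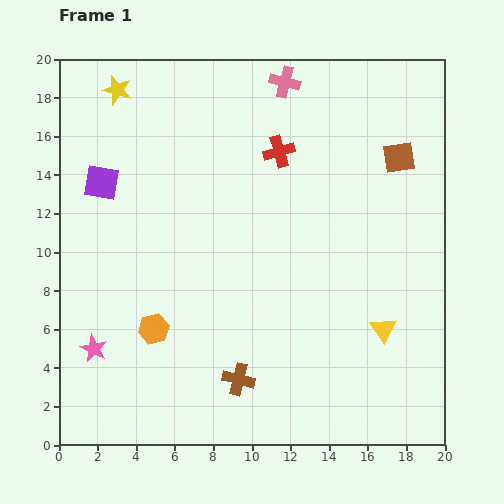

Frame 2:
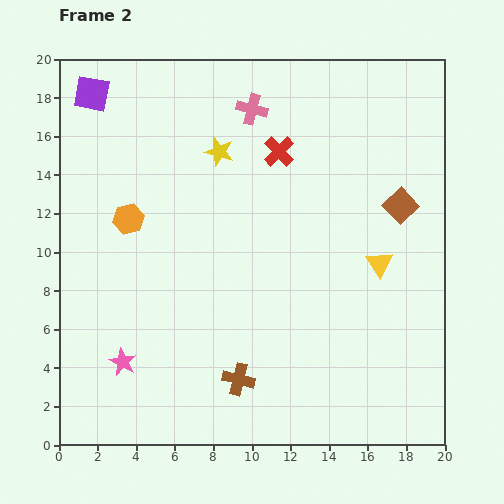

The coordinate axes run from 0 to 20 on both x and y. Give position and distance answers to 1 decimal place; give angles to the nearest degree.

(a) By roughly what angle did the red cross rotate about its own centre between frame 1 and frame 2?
28° counter-clockwise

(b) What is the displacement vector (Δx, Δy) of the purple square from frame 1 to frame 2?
(-0.5, 4.6)

The purple square was at (2.2, 13.6) in frame 1 and (1.7, 18.2) in frame 2.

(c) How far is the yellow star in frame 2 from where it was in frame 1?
6.2

The yellow star moved from (3.0, 18.4) to (8.3, 15.2), a distance of √(5.3² + 3.2²) ≈ 6.2.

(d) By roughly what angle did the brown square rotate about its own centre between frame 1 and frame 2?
35° counter-clockwise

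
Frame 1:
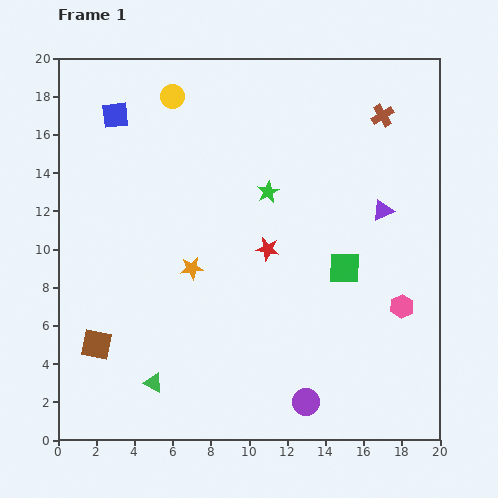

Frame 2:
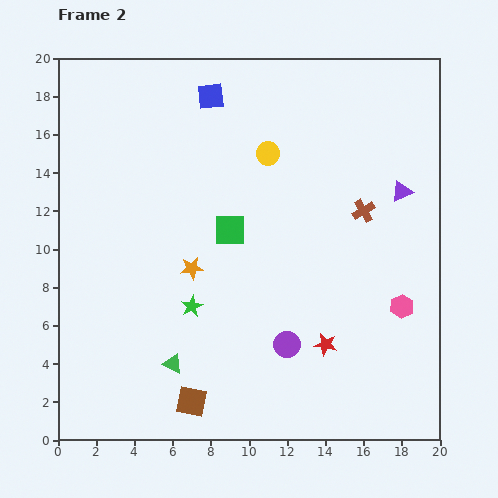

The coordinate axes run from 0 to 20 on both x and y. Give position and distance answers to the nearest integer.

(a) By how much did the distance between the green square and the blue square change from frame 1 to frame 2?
-7

Distance in frame 1: 14. Distance in frame 2: 7.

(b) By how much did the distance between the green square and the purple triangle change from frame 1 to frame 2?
+5

Distance in frame 1: 4. Distance in frame 2: 9.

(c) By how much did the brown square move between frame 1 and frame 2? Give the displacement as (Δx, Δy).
(5, -3)

The brown square was at (2, 5) in frame 1 and (7, 2) in frame 2.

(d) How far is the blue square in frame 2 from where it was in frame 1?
5

The blue square moved from (3, 17) to (8, 18), a distance of √(5² + 1²) ≈ 5.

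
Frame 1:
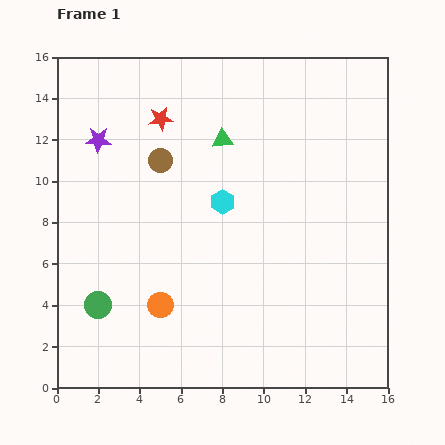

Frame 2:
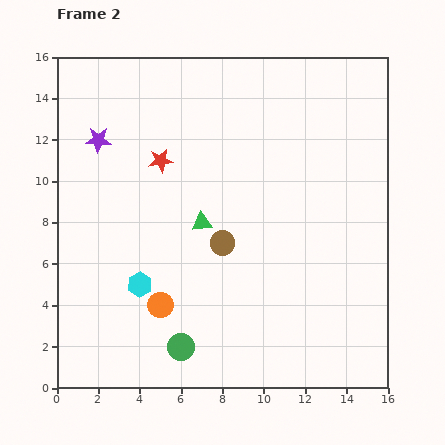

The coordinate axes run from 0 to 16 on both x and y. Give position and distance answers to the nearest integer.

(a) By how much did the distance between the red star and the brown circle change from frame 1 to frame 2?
+3

Distance in frame 1: 2. Distance in frame 2: 5.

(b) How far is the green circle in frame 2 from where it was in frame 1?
4

The green circle moved from (2, 4) to (6, 2), a distance of √(4² + 2²) ≈ 4.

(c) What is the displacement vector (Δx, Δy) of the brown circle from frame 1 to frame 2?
(3, -4)

The brown circle was at (5, 11) in frame 1 and (8, 7) in frame 2.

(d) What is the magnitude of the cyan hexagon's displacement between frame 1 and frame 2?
6

The cyan hexagon moved from (8, 9) to (4, 5), a distance of √(4² + 4²) ≈ 6.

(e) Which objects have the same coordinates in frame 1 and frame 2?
the purple star, the orange circle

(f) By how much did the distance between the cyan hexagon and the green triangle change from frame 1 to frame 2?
+1

Distance in frame 1: 3. Distance in frame 2: 4.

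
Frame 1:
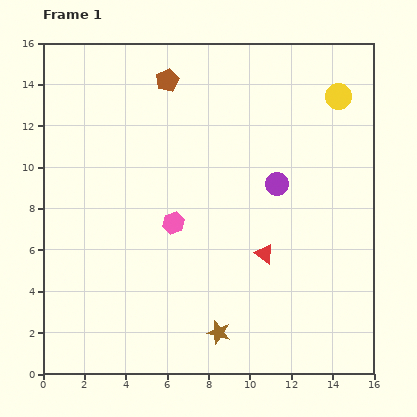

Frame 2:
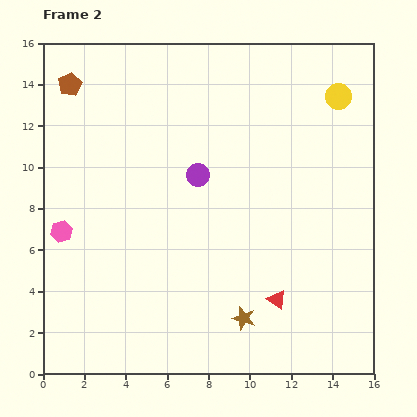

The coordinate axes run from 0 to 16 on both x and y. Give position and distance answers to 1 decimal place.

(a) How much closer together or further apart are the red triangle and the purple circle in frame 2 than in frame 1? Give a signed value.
+3.6

Distance in frame 1: 3.5. Distance in frame 2: 7.1.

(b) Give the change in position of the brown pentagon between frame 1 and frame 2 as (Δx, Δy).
(-4.7, -0.2)

The brown pentagon was at (6.0, 14.2) in frame 1 and (1.3, 14.0) in frame 2.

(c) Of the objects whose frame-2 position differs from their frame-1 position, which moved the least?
the brown star

(moved 1.4)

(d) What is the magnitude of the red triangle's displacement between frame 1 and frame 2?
2.3

The red triangle moved from (10.7, 5.8) to (11.3, 3.6), a distance of √(0.6² + 2.2²) ≈ 2.3.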